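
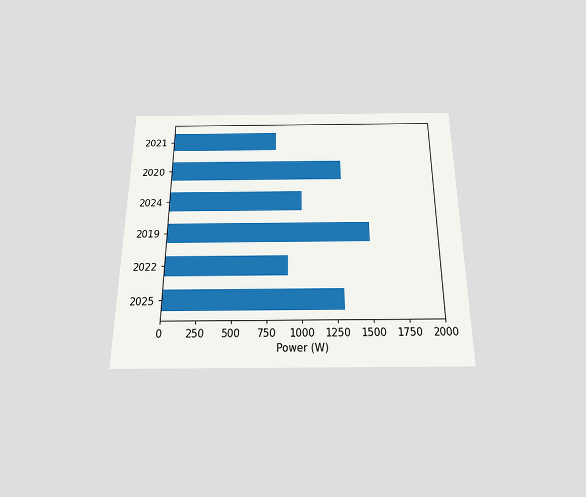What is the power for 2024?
1000W

The chart is viewed slightly from below. Reading along the chart's x-axis, the 2024 bar reaches 1000W.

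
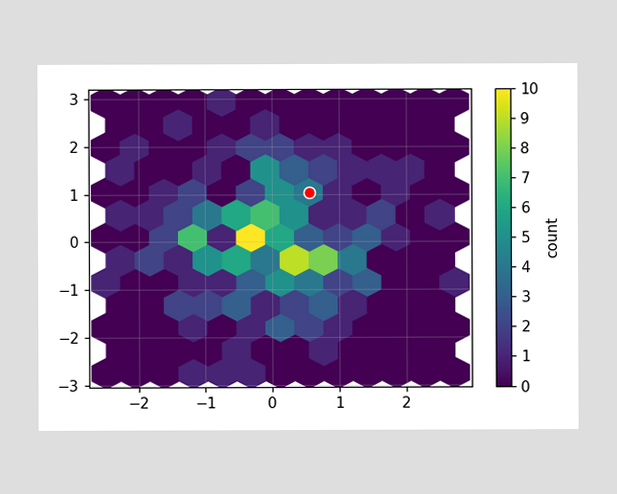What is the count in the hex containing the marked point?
4

The marked hex reads 4 on the colorbar.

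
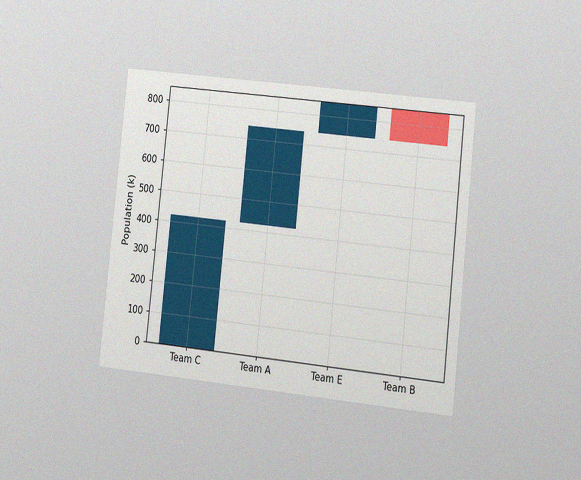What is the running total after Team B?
742k

The chart is tilted about 6° clockwise and viewed slightly from the right, with some photo noise. After Team B the running total reaches 742k.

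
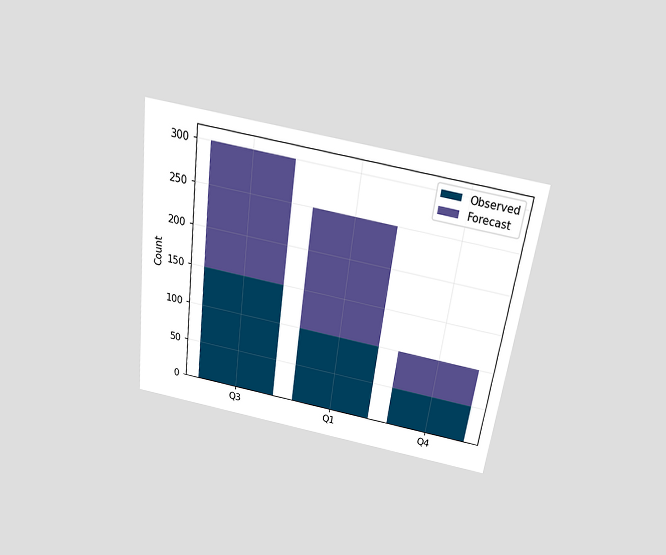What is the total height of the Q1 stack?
250

The chart is tilted about 7° clockwise and viewed slightly from above. The Q1 stack's top reaches 250 on the y-axis.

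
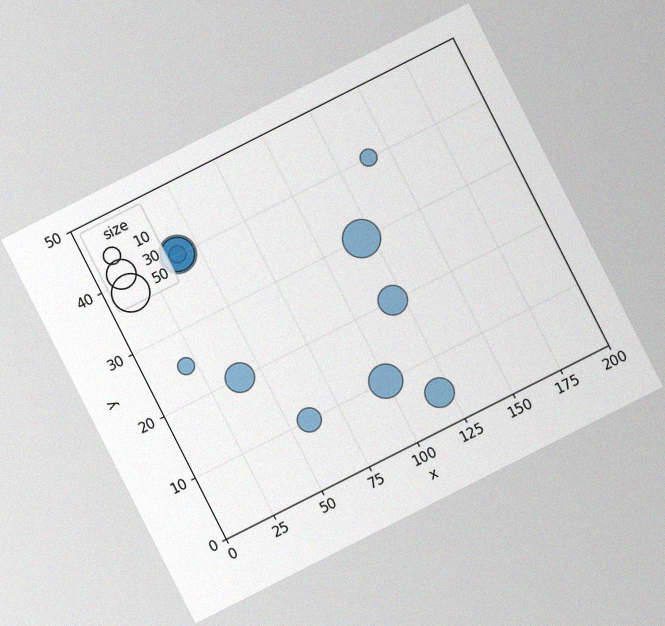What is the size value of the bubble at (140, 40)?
10

The chart is tilted about 27° counter-clockwise, with some photo noise. Matching the bubble at (140, 40) against the size legend gives 10.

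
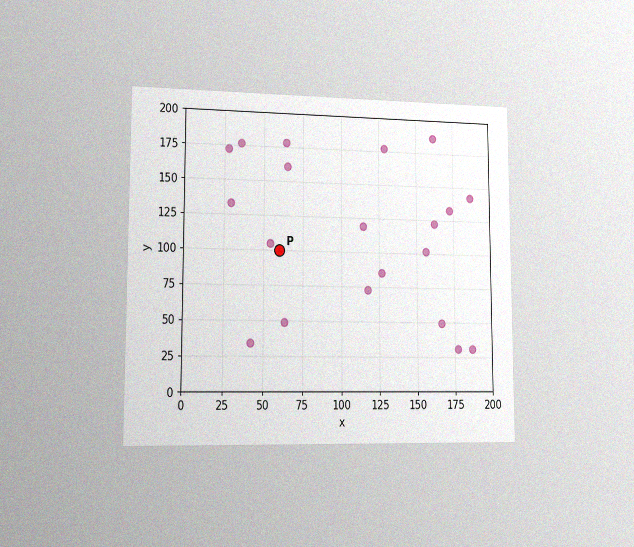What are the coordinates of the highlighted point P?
The chart is viewed slightly from the left, with some photo noise. Following the gridlines from P to each axis, P sits at (60, 100).

(60, 100)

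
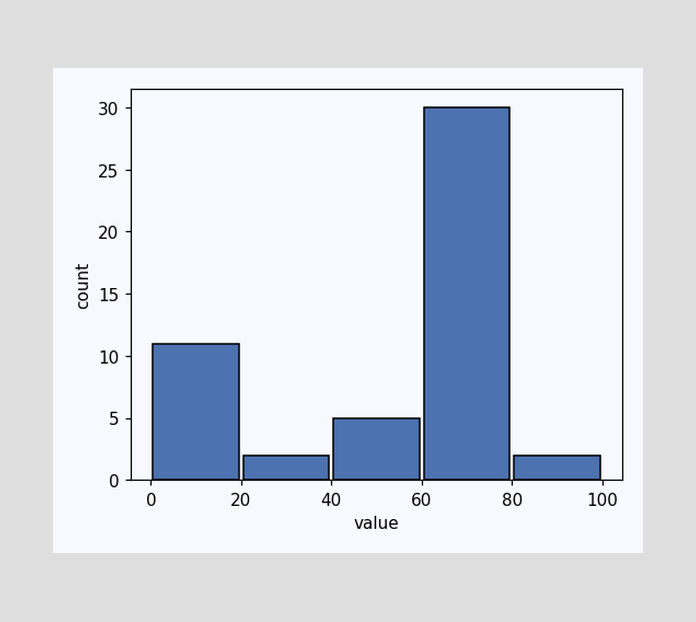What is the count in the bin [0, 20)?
11

The [0, 20) bin has height 11.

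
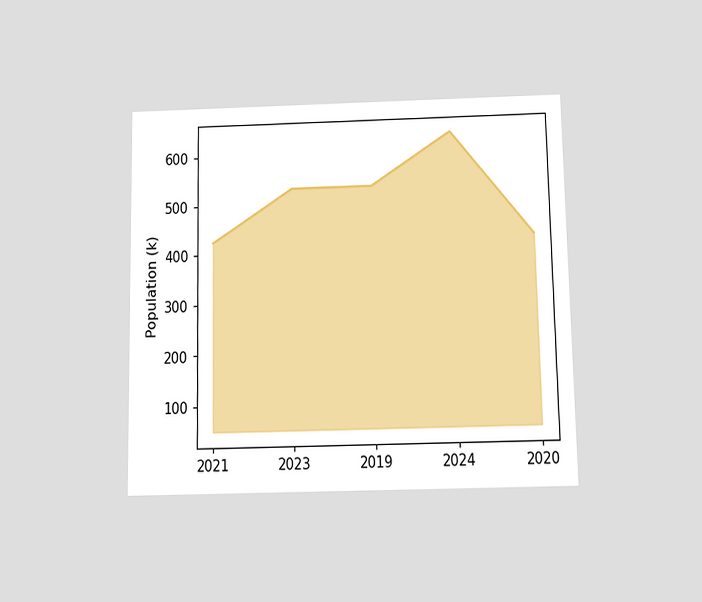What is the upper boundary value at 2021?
The chart is viewed slightly from below. At 2021 the upper boundary is at 424k.

424k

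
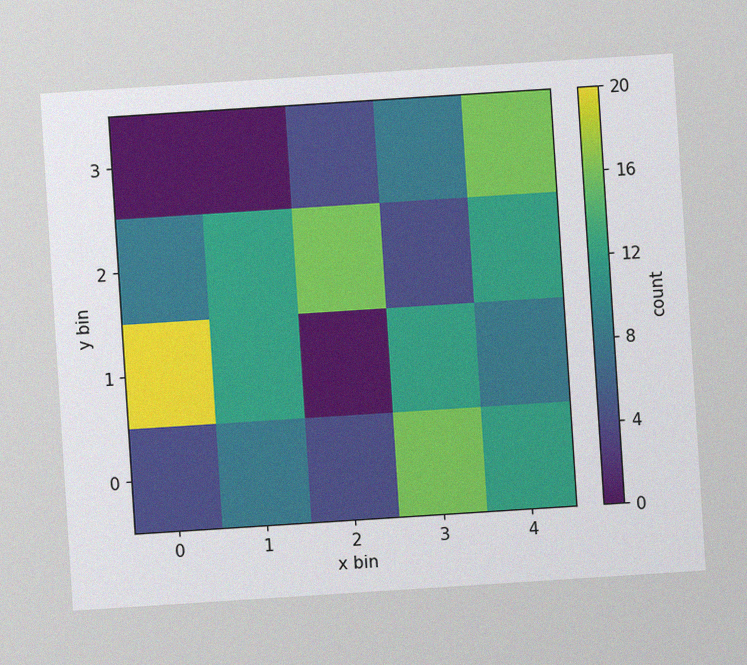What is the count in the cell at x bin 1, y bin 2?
12

The chart is tilted about 4° counter-clockwise, with some photo noise. Matching the cell (1, 2) against the colorbar gives 12.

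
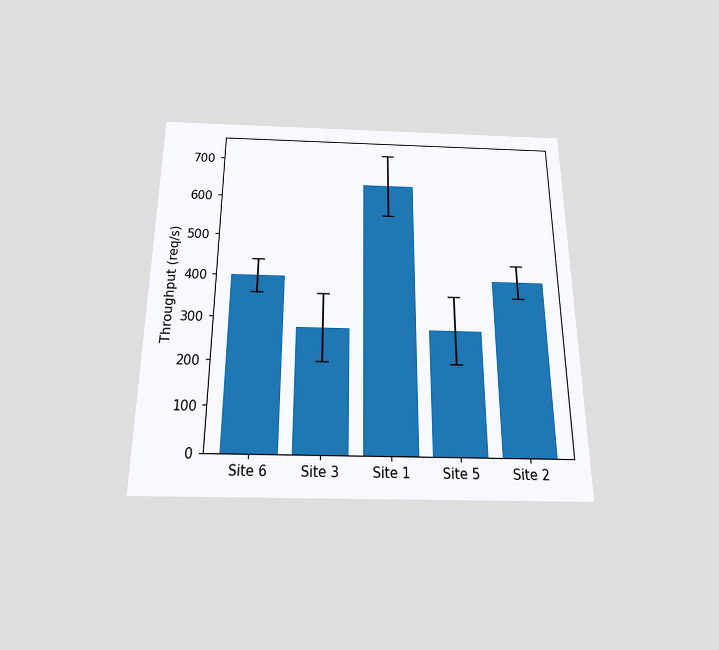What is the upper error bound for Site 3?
The chart is viewed slightly from below. The Site 3 bar's upper whisker reaches 360req/s.

360req/s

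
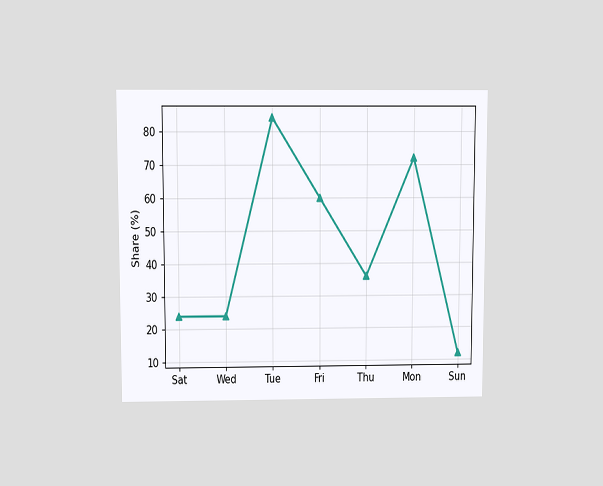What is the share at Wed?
24%

The chart is viewed slightly from above. At Wed, the line is at 24%.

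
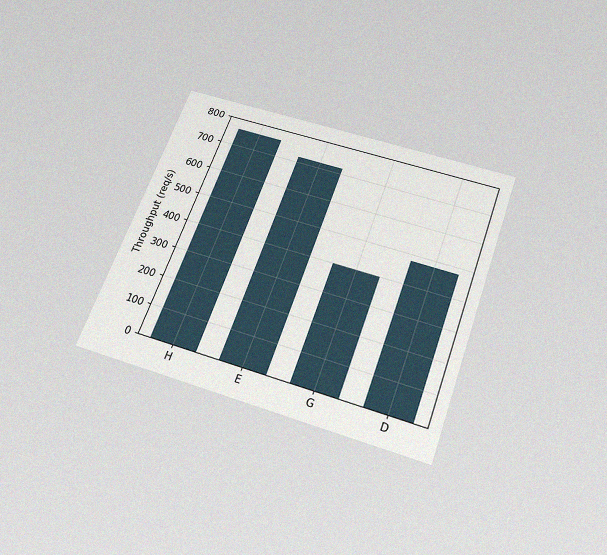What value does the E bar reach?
720req/s

The chart is tilted about 20° clockwise and viewed slightly from below, with some photo noise. Reading along the chart's y-axis, the E bar reaches 720req/s.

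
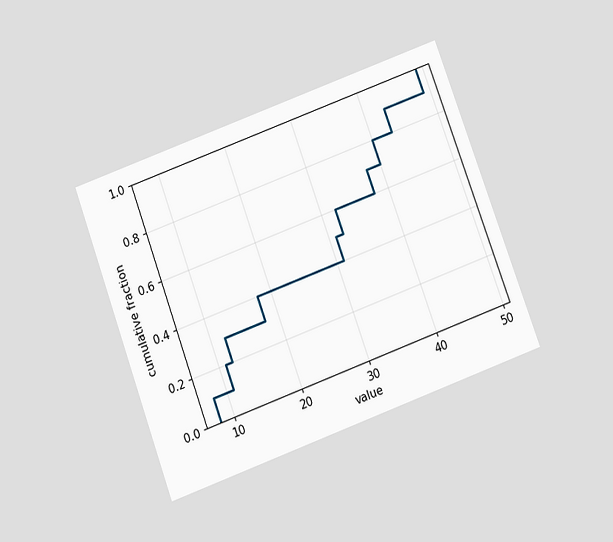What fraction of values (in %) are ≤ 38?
70%

The chart is tilted about 20° counter-clockwise and viewed slightly from below. At x=38 the ECDF step is at 70%.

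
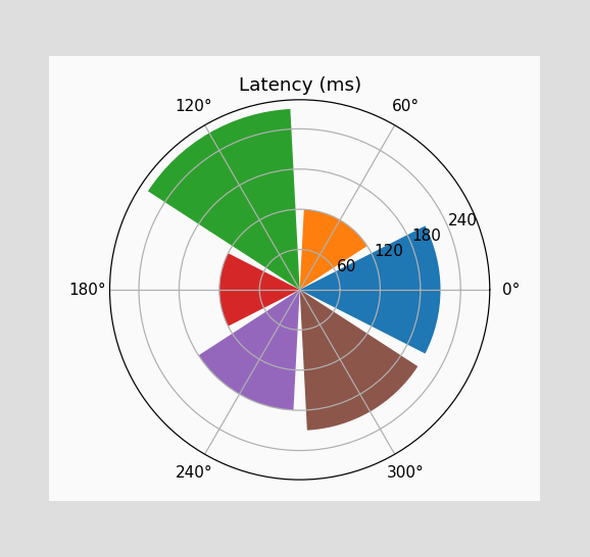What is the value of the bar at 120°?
The bar at 120° reaches 270ms on the radial axis.

270ms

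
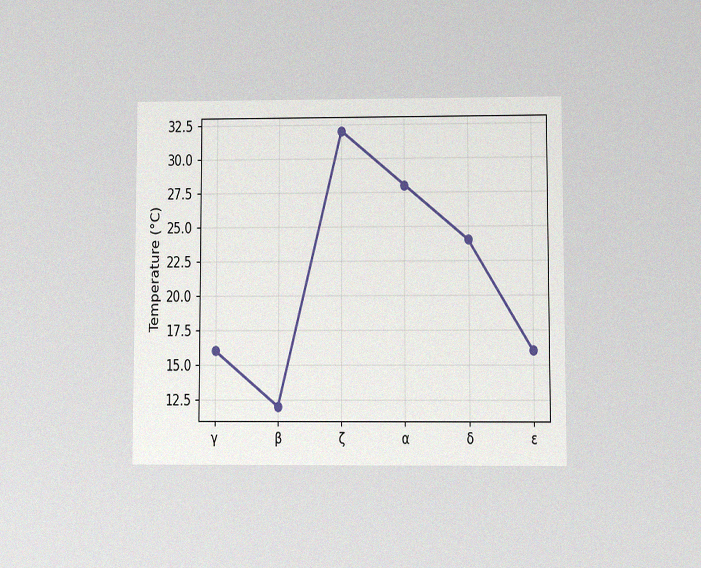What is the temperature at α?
The chart is viewed at a slight angle, with some photo noise. At α, the line is at 28°C.

28°C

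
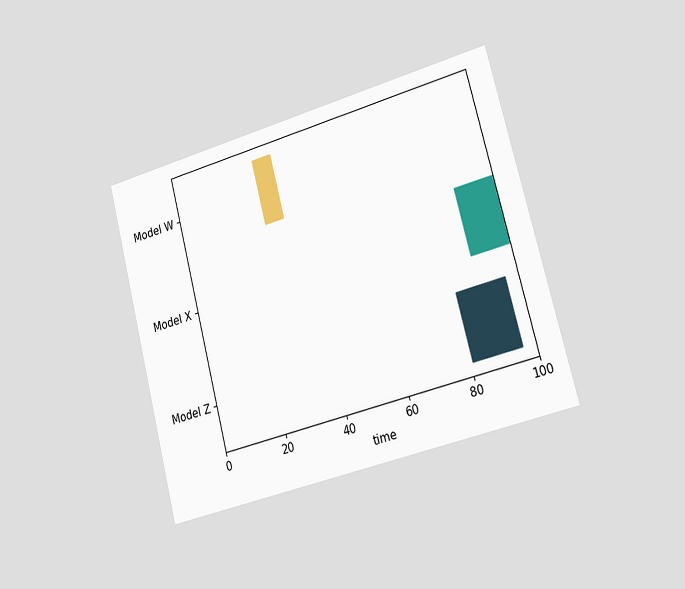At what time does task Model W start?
The chart is tilted about 15° counter-clockwise and viewed slightly from the right. The Model W bar begins at t=28.

28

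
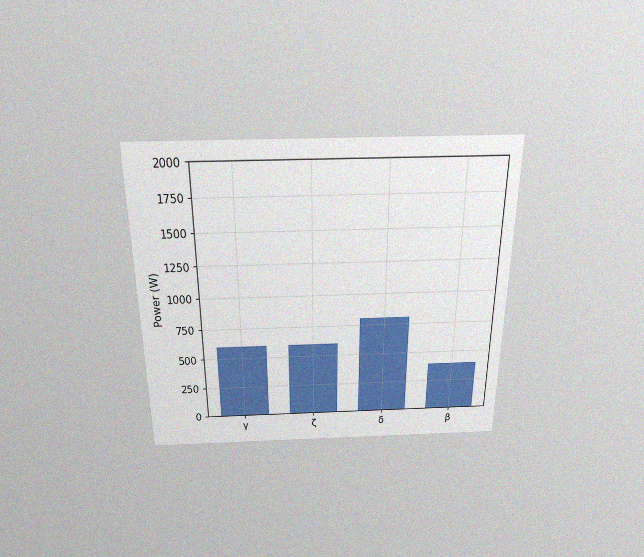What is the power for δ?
800W

The chart is viewed slightly from above, with some photo noise. Reading along the chart's y-axis, the δ bar reaches 800W.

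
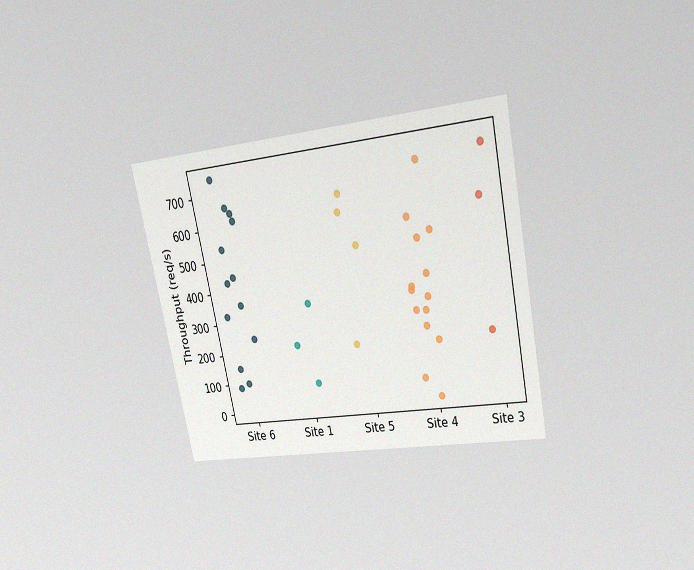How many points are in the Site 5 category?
The chart is tilted about 12° counter-clockwise and viewed at a slight angle, with some photo noise. Counting the markers in the Site 5 column gives 4.

4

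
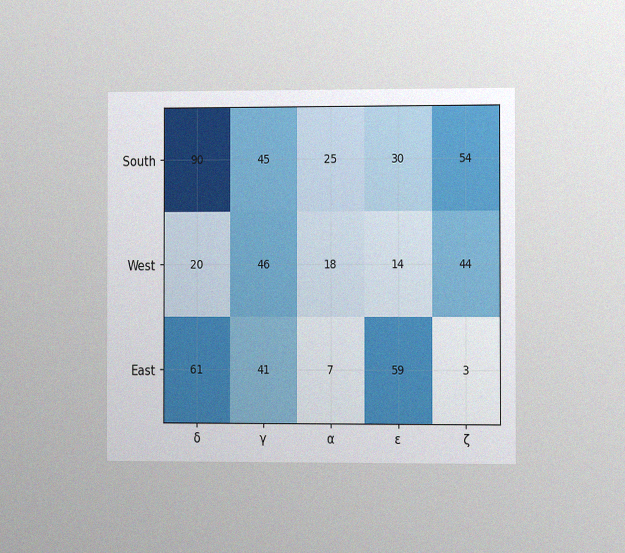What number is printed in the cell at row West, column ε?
14

The chart is viewed slightly from the right, with some photo noise. The (West, ε) cell reads 14.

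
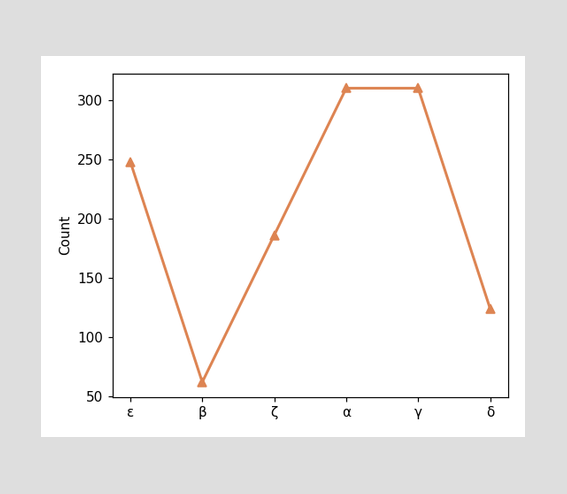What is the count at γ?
310

At γ, the line is at 310.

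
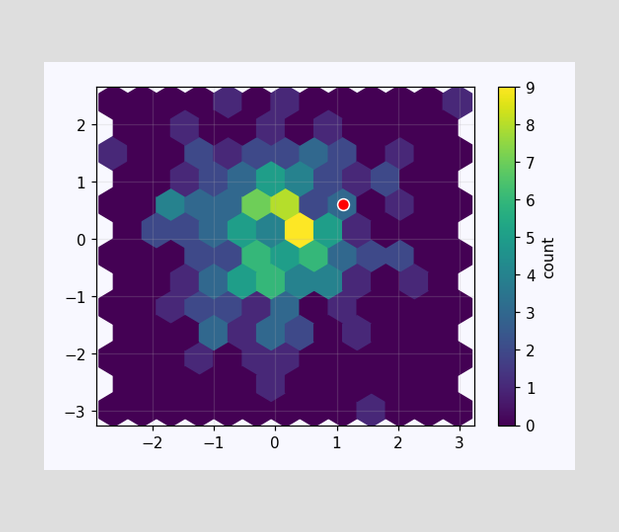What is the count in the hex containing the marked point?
3

The marked hex reads 3 on the colorbar.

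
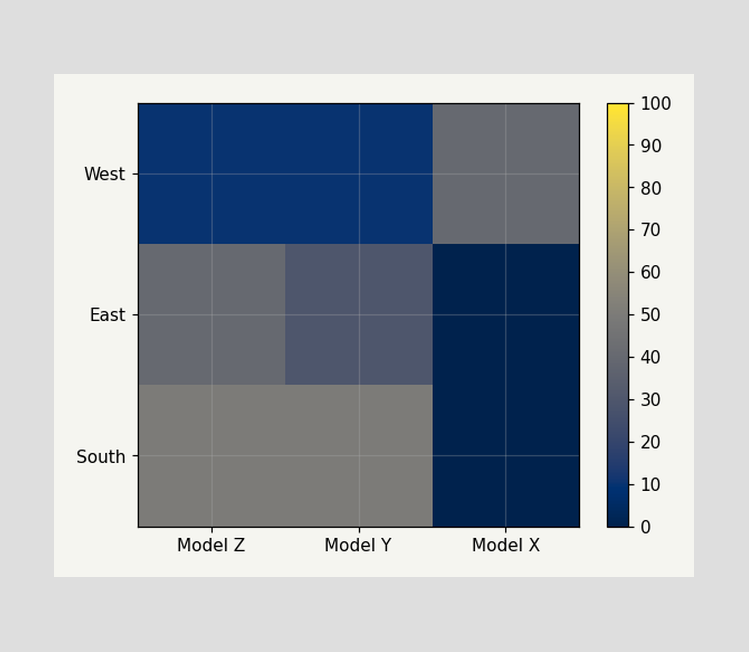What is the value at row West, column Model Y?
10

Matching cell (West, Model Y) against the colorbar gives 10.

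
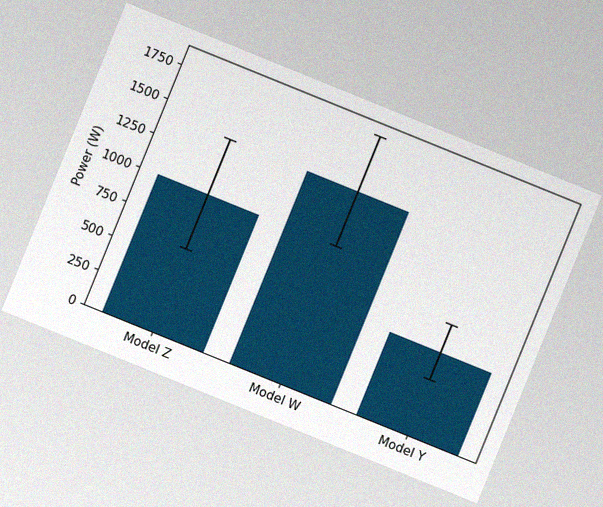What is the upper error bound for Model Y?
800W

The chart is tilted about 22° clockwise, with some photo noise. The Model Y bar's upper whisker reaches 800W.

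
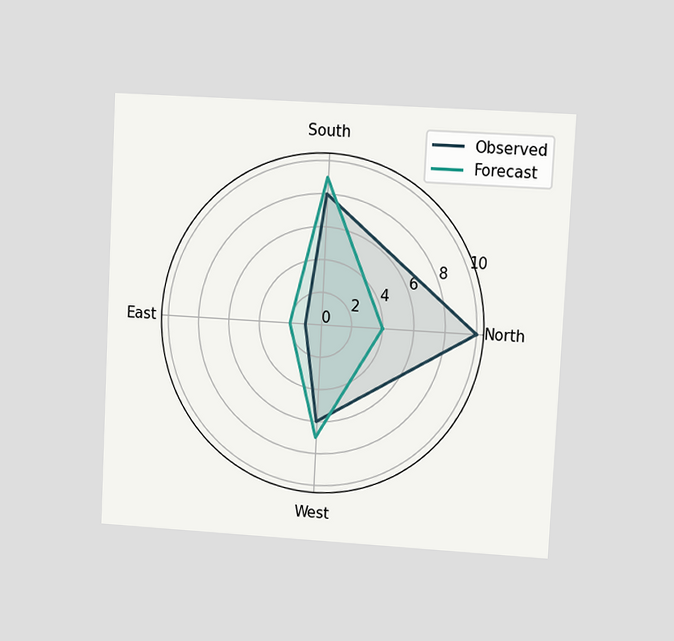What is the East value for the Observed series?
The chart is tilted about 3° clockwise and viewed at a slight angle. On the East axis, Observed reaches 1.

1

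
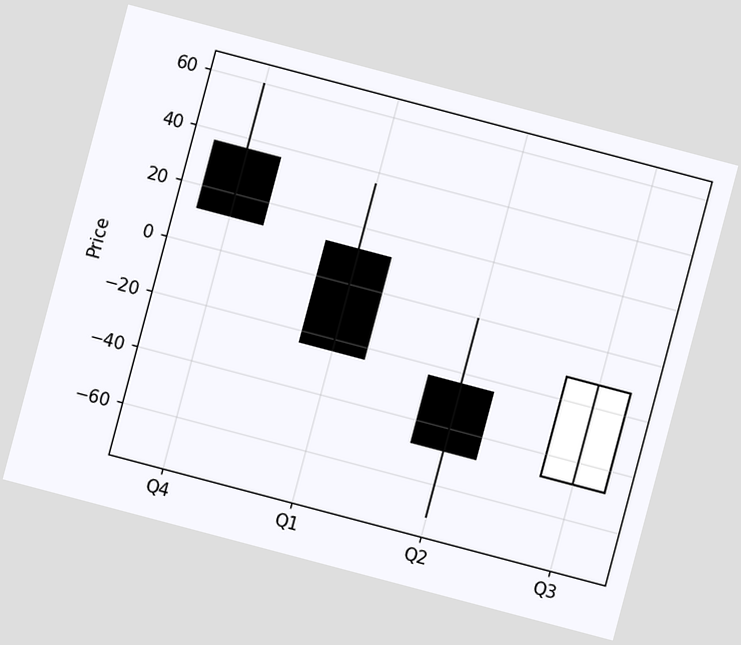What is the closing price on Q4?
The chart is tilted about 15° clockwise. The Q4 candle closes at 12.

12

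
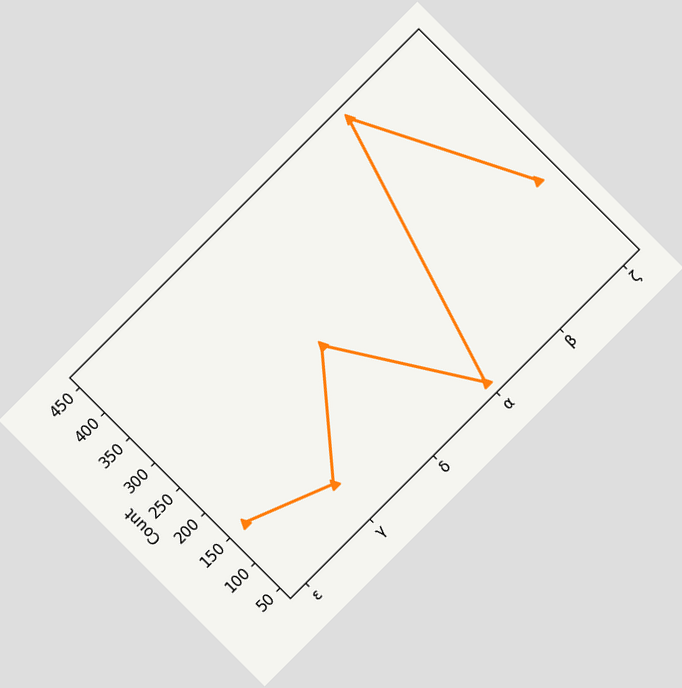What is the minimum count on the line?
The chart is tilted about 45° counter-clockwise. The lowest point is at α, and reading across to the y-axis gives 50.

50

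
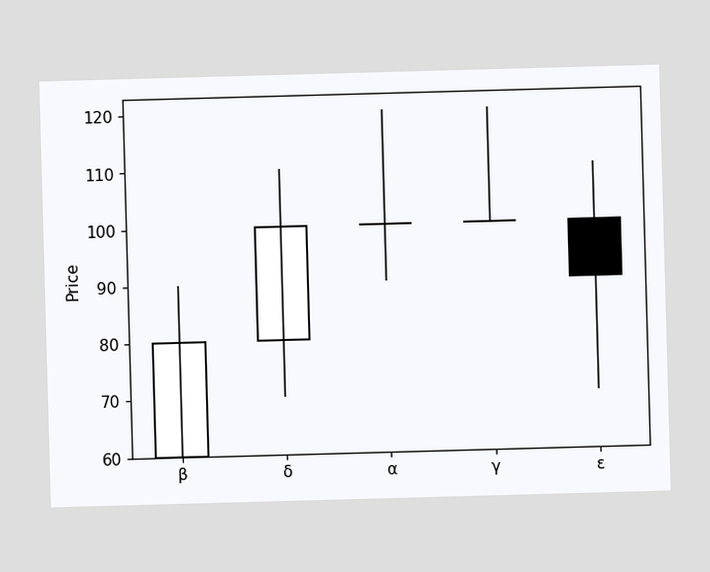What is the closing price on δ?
100

The δ candle closes at 100.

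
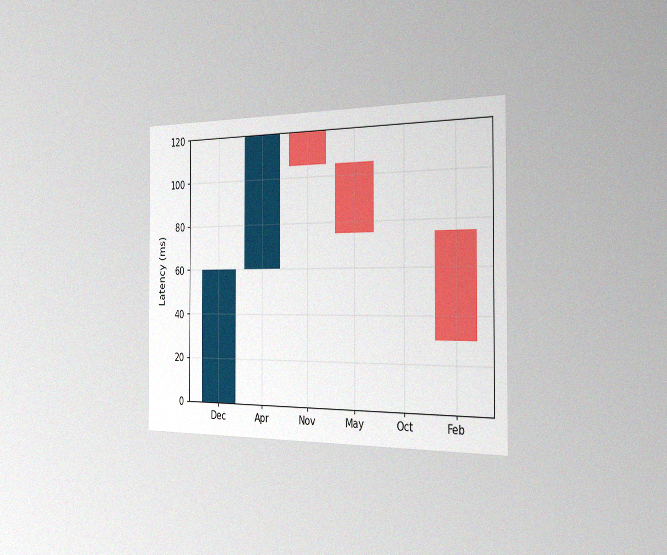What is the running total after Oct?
75ms

The chart is viewed slightly from the right, with some photo noise. After Oct the running total reaches 75ms.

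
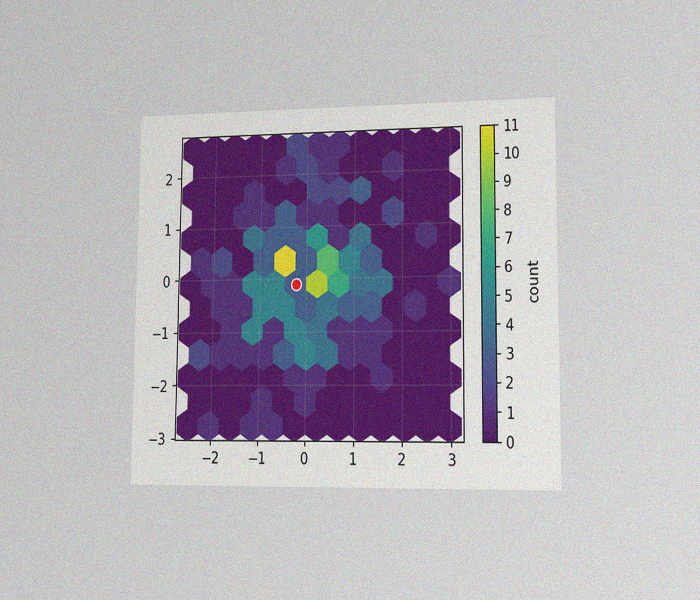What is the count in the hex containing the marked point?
The chart is viewed slightly from the right, with some photo noise. The marked hex reads 3 on the colorbar.

3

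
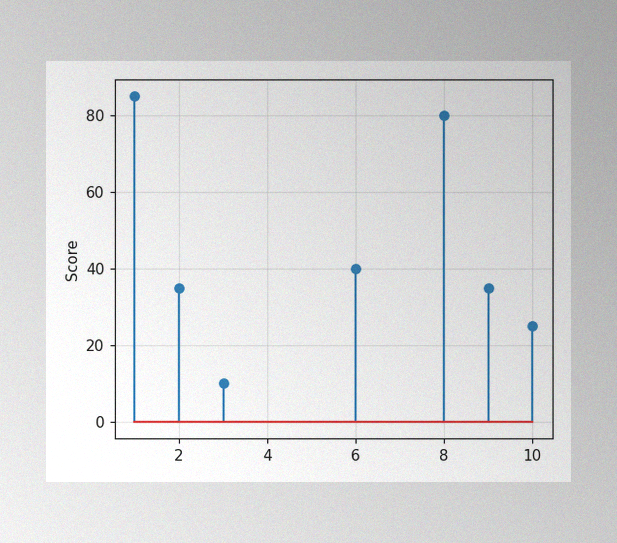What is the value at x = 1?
85

The image has some photo noise and uneven lighting. The stem at x=1 reaches 85.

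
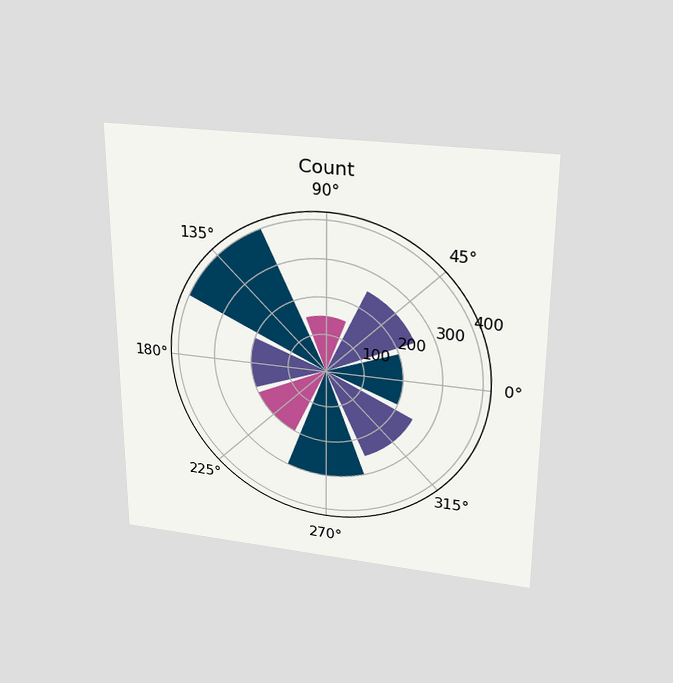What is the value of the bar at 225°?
200

The chart is viewed slightly from above. The bar at 225° reaches 200 on the radial axis.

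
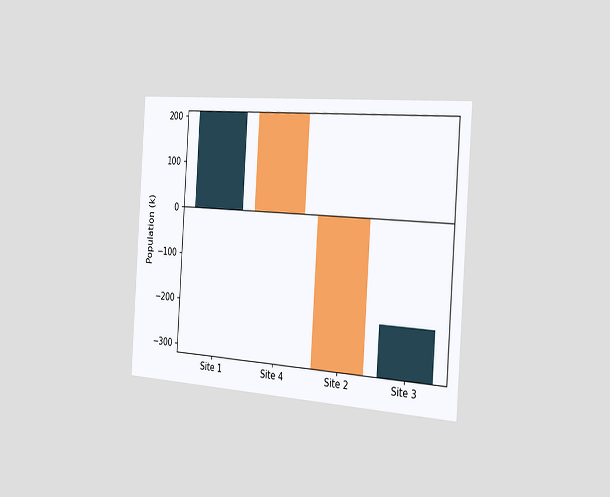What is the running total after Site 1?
212k

The chart is tilted about 4° clockwise and viewed slightly from the right. After Site 1 the running total reaches 212k.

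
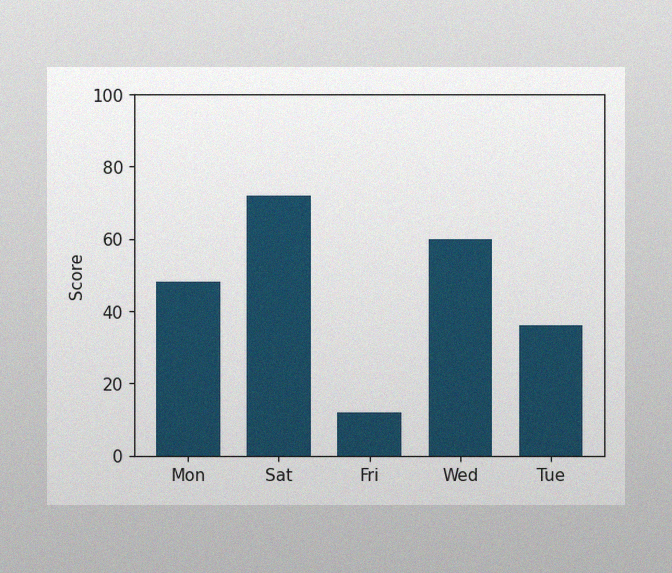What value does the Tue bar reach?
The image has some photo noise and uneven lighting. Reading along the chart's y-axis, the Tue bar reaches 36.

36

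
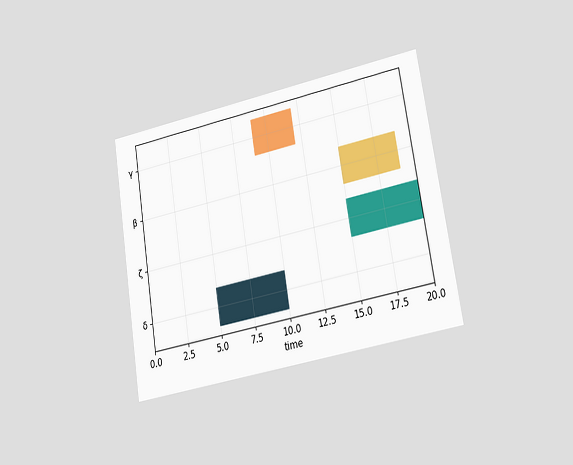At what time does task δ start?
5

The chart is tilted about 9° counter-clockwise and viewed slightly from the right. The δ bar begins at t=5.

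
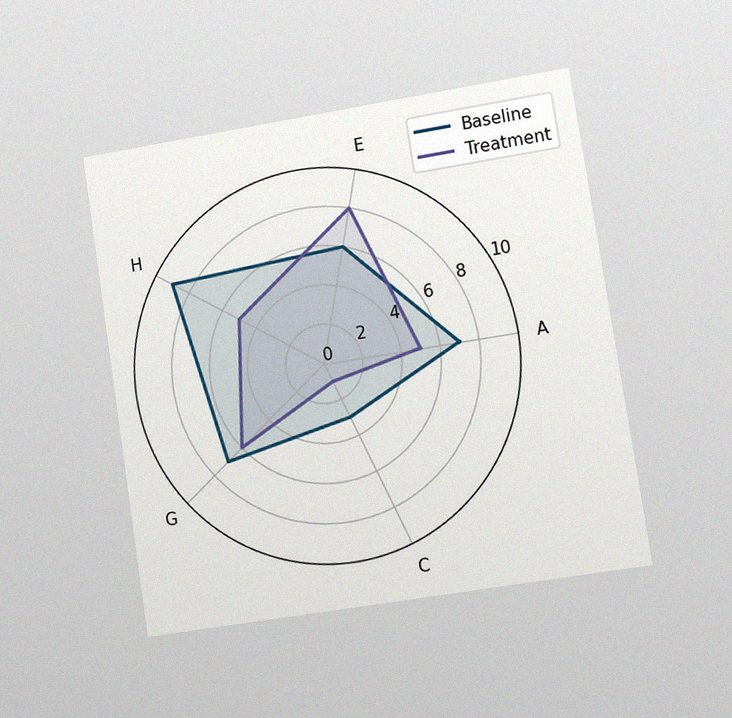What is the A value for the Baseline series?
7

The chart is tilted about 9° counter-clockwise and viewed at a slight angle, with some photo noise. On the A axis, Baseline reaches 7.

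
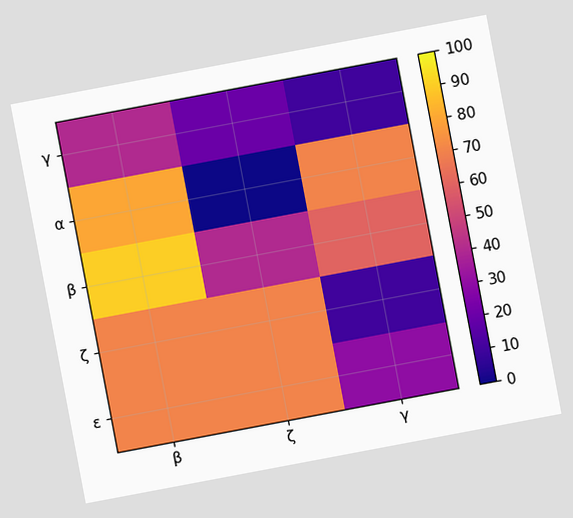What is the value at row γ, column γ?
The chart is tilted about 11° counter-clockwise. Matching cell (γ, γ) against the colorbar gives 10.

10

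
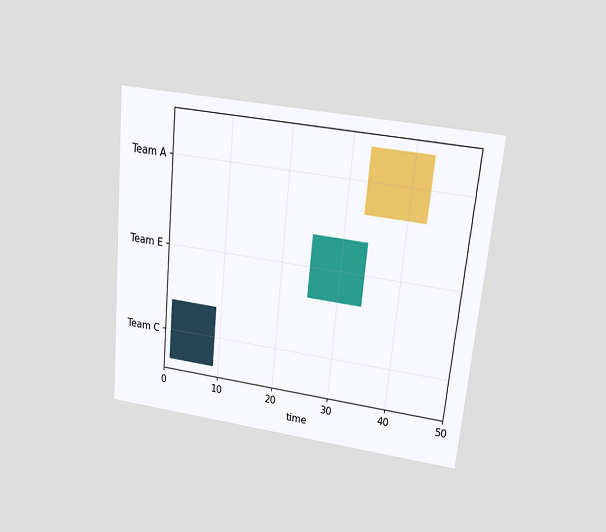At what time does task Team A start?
The chart is tilted about 5° clockwise and viewed slightly from above. The Team A bar begins at t=33.

33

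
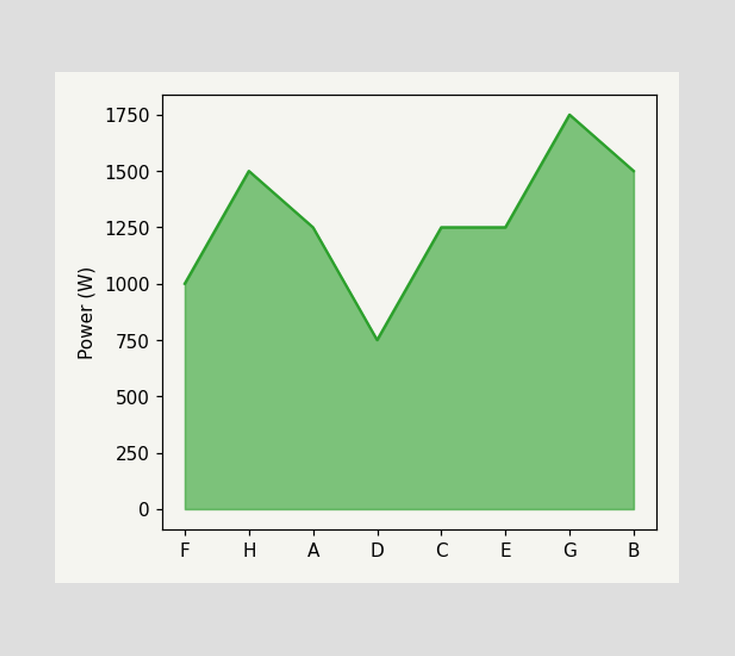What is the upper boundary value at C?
At C the upper boundary is at 1250W.

1250W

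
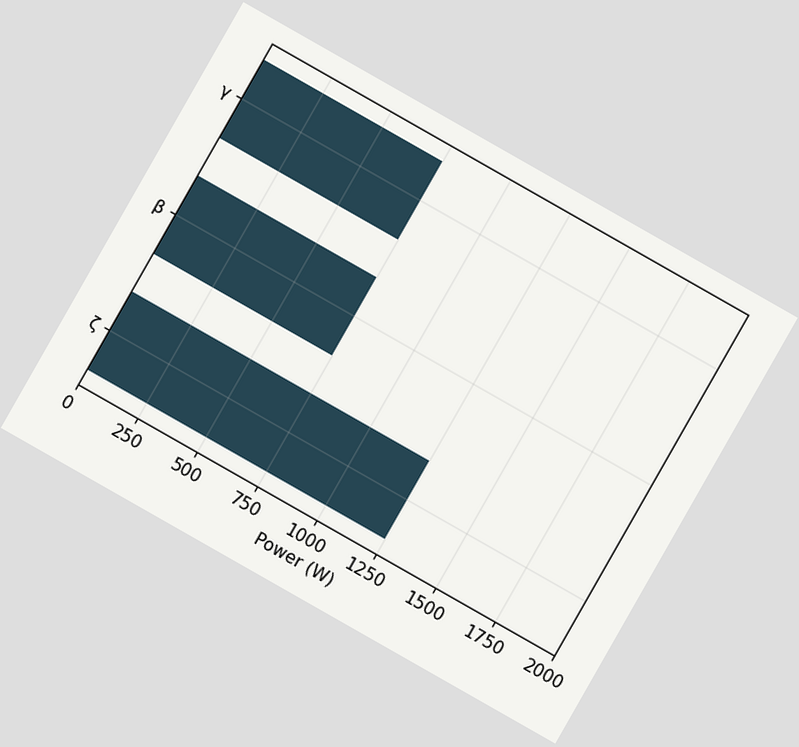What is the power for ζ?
1250W

The chart is tilted about 30° clockwise. Reading along the chart's x-axis, the ζ bar reaches 1250W.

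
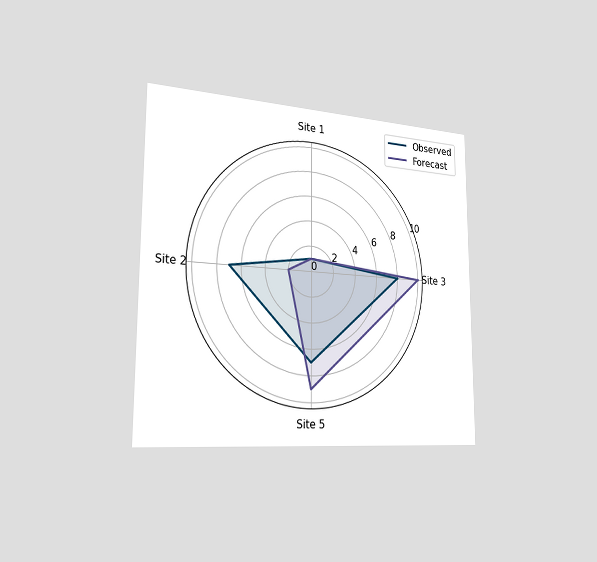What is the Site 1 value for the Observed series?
The chart is viewed slightly from the left. On the Site 1 axis, Observed reaches 1.

1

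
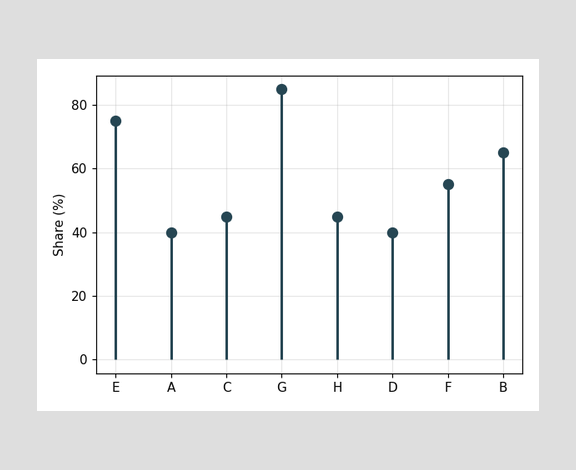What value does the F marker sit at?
The F marker sits at 55%.

55%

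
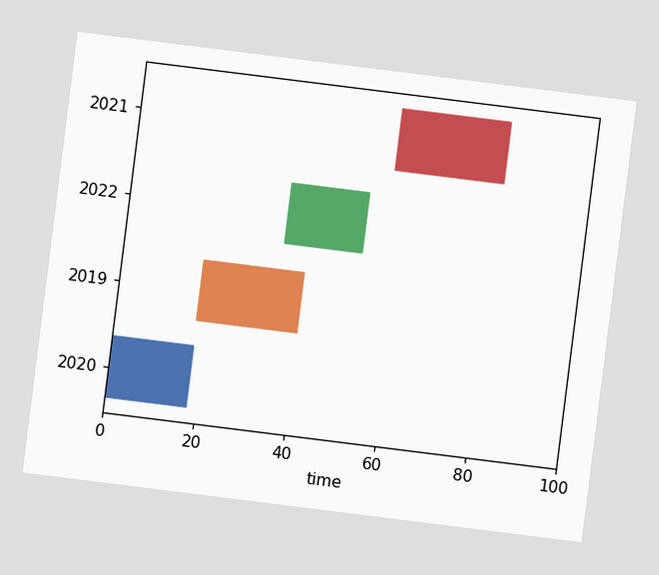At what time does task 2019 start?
18

The chart is tilted about 7° clockwise. The 2019 bar begins at t=18.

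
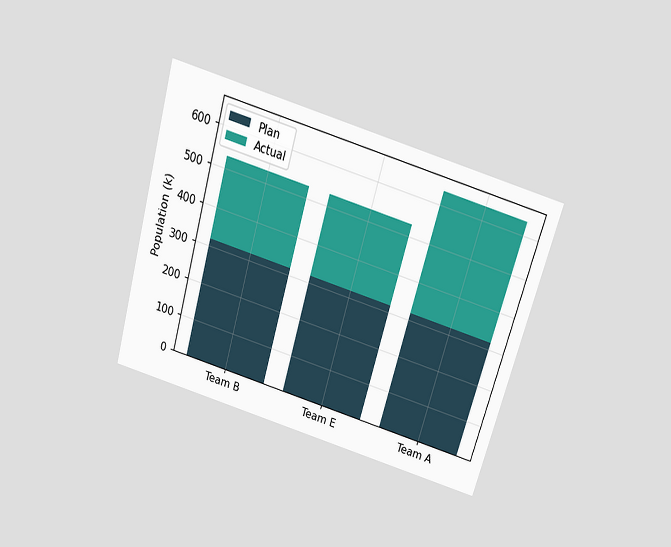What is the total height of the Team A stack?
636k

The chart is tilted about 16° clockwise and viewed slightly from above. The Team A stack's top reaches 636k on the y-axis.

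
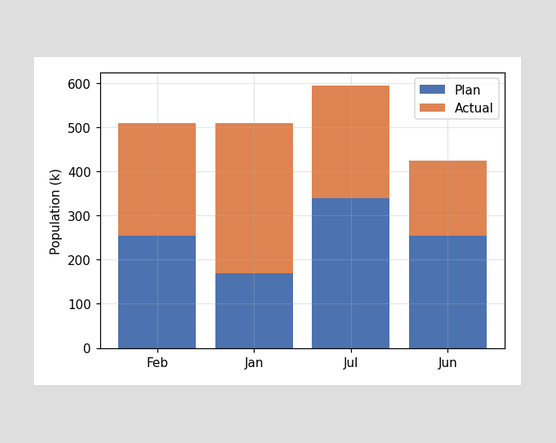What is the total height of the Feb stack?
The Feb stack's top reaches 510k on the y-axis.

510k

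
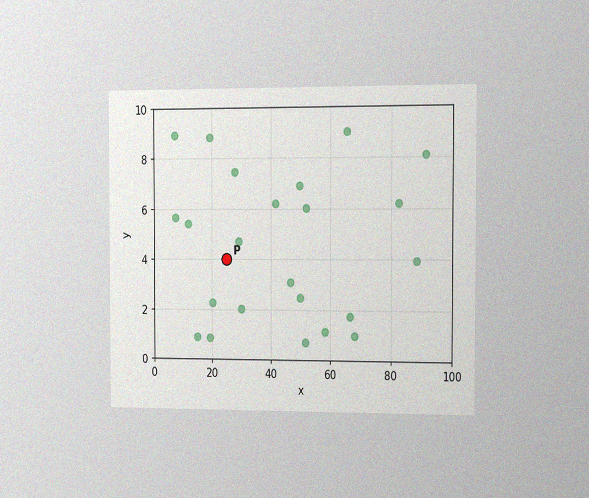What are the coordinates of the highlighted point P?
(25, 4)

The chart is viewed slightly from the right, with some photo noise. Following the gridlines from P to each axis, P sits at (25, 4).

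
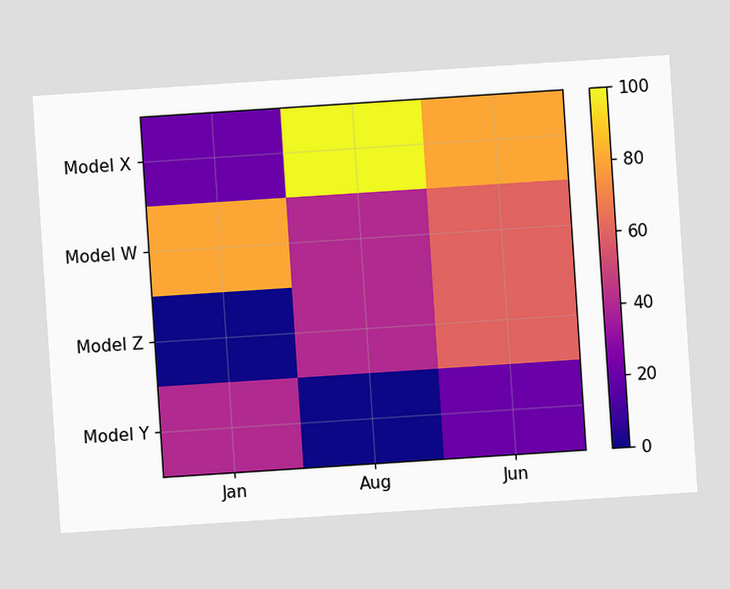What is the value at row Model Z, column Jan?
0

The chart is tilted about 4° counter-clockwise. Matching cell (Model Z, Jan) against the colorbar gives 0.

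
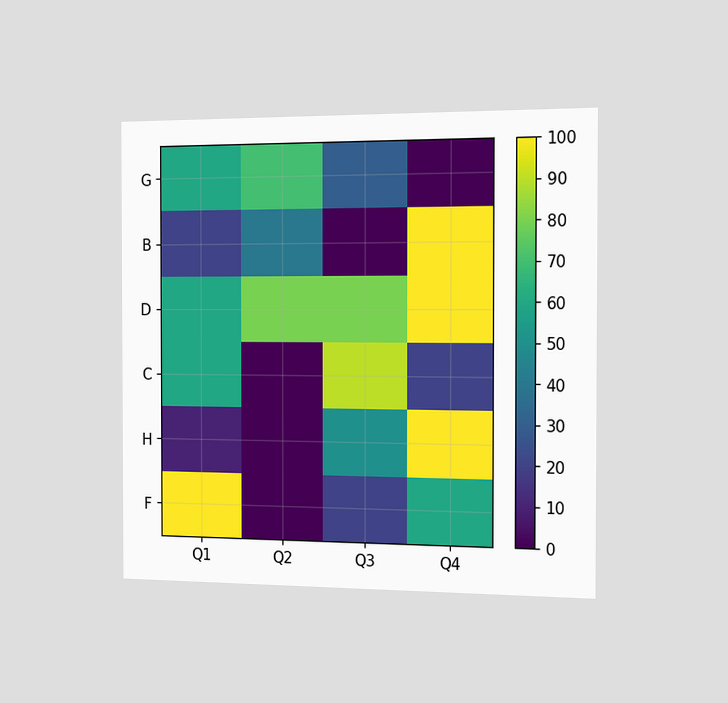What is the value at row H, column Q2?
0

The chart is viewed slightly from the right. Matching cell (H, Q2) against the colorbar gives 0.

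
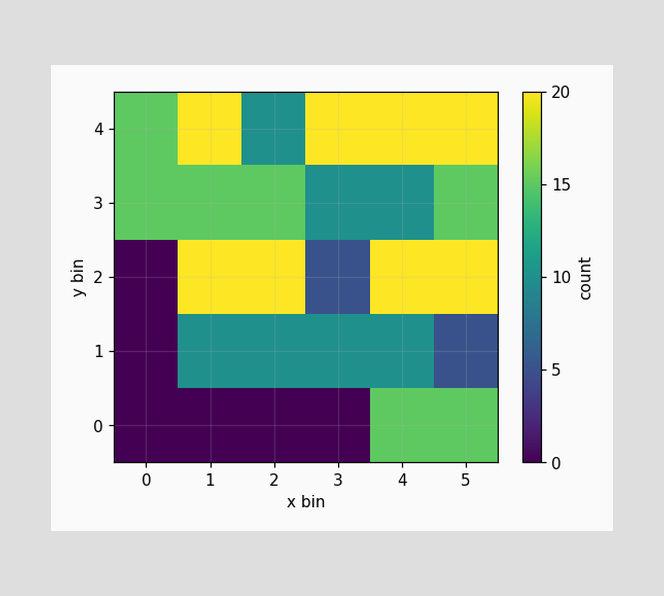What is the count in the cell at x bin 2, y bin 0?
Matching the cell (2, 0) against the colorbar gives 0.

0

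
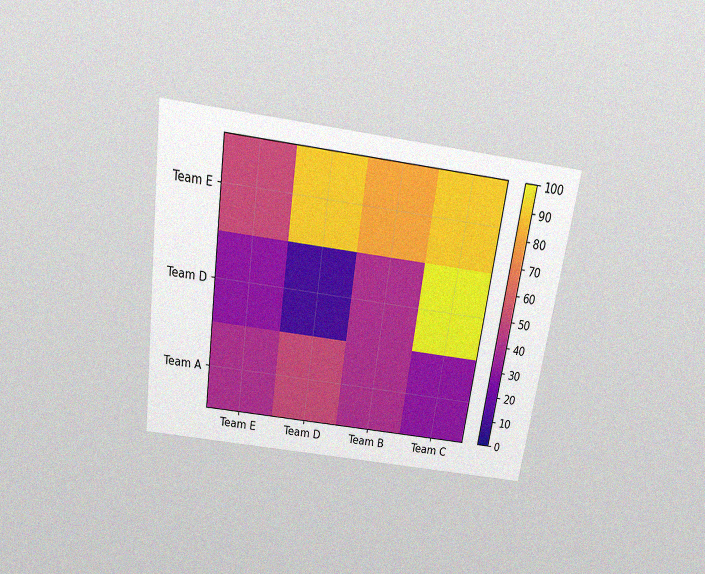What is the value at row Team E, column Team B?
The chart is tilted about 8° clockwise and viewed slightly from above, with some photo noise. Matching cell (Team E, Team B) against the colorbar gives 80.

80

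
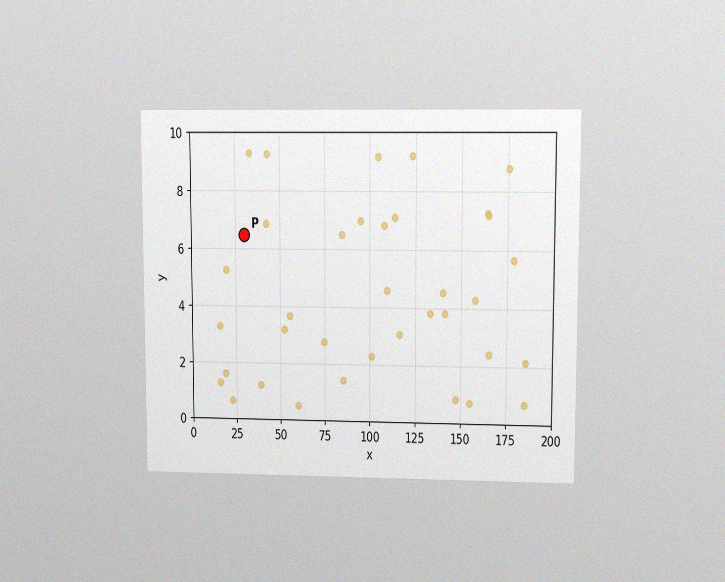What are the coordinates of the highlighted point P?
The chart is viewed at a slight angle, with some photo noise. Following the gridlines from P to each axis, P sits at (30, 6.5).

(30, 6.5)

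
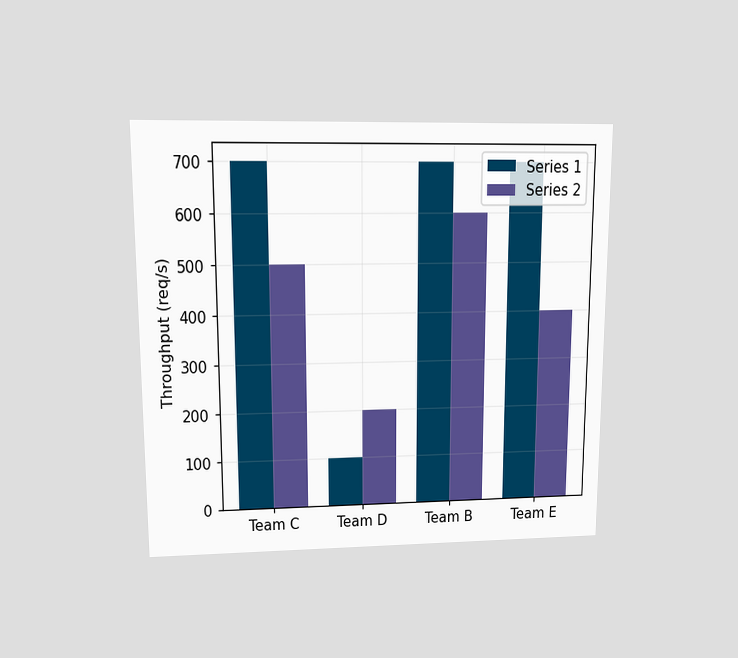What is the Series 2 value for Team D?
The chart is viewed at a slight angle. The Series 2 bar at Team D reaches 200req/s on the y-axis.

200req/s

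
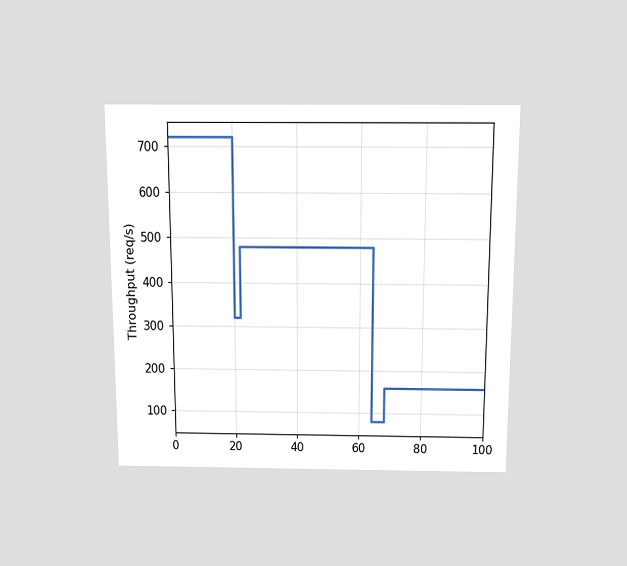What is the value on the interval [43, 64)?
480req/s

The chart is viewed slightly from above. On [43, 64) the step sits at 480req/s.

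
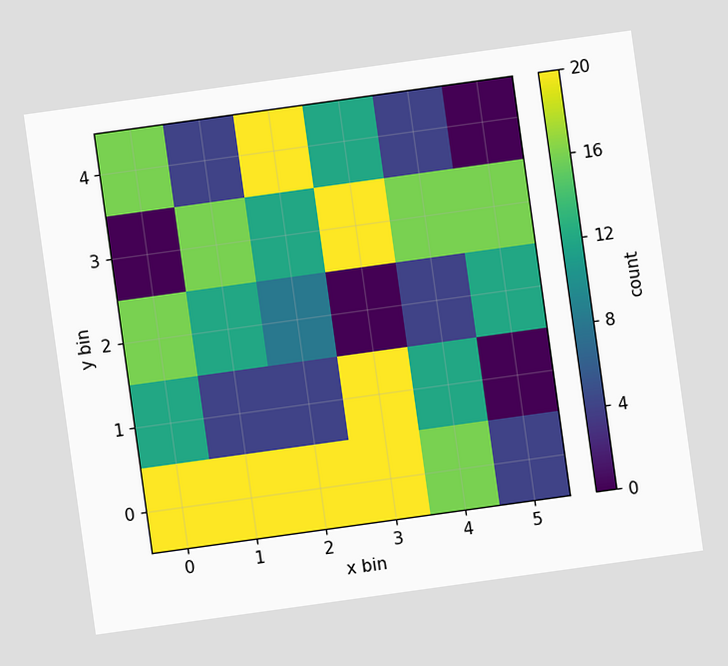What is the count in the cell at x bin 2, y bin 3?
12

The chart is tilted about 8° counter-clockwise. Matching the cell (2, 3) against the colorbar gives 12.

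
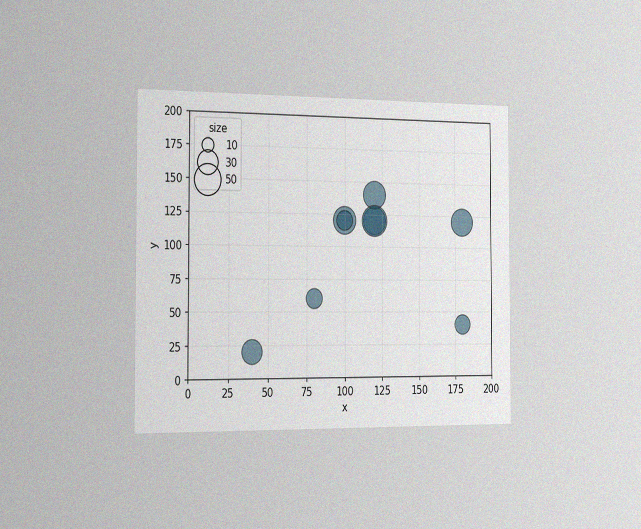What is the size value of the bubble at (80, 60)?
The chart is viewed slightly from the left, with some photo noise. Matching the bubble at (80, 60) against the size legend gives 20.

20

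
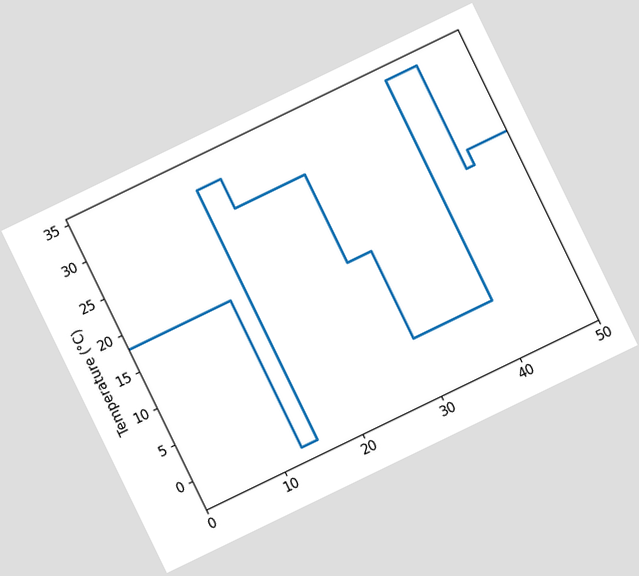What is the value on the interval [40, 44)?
34°C

The chart is tilted about 26° counter-clockwise. On [40, 44) the step sits at 34°C.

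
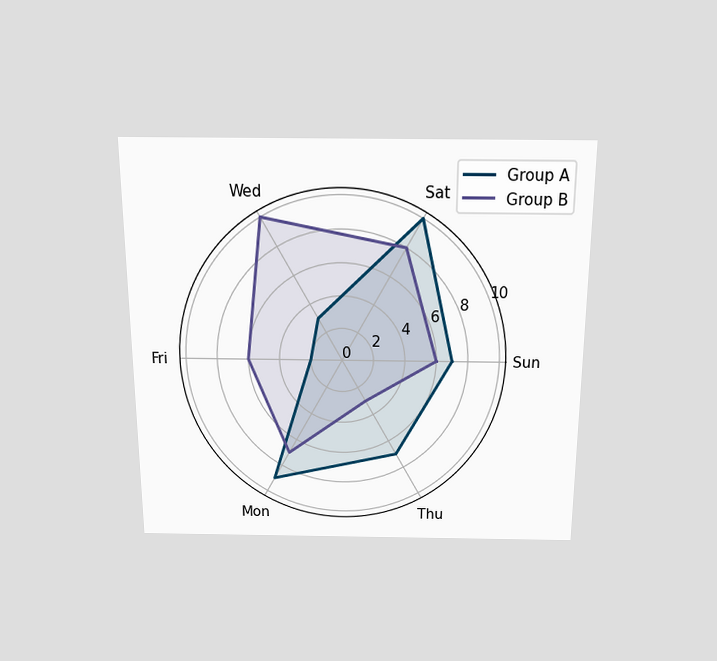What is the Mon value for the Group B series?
The chart is viewed slightly from above. On the Mon axis, Group B reaches 7.

7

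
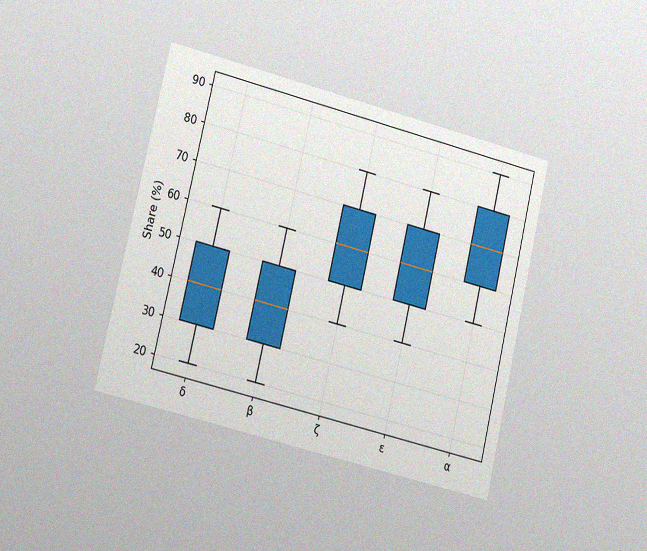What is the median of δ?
40%

The chart is tilted about 13° clockwise and viewed slightly from the left, with some photo noise. The median line in the δ box sits at 40%.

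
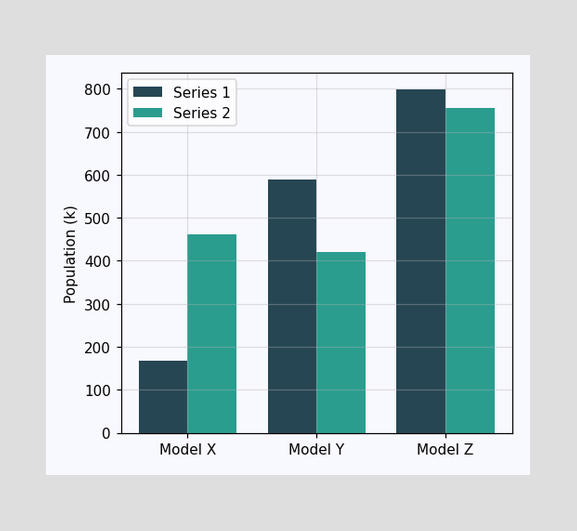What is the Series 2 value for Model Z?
The Series 2 bar at Model Z reaches 756k on the y-axis.

756k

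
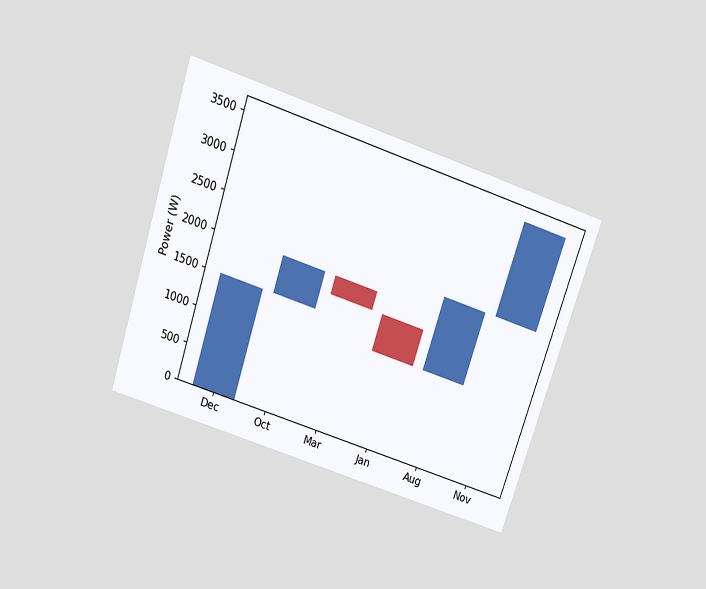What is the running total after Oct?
2000W

The chart is tilted about 18° clockwise and viewed slightly from above. After Oct the running total reaches 2000W.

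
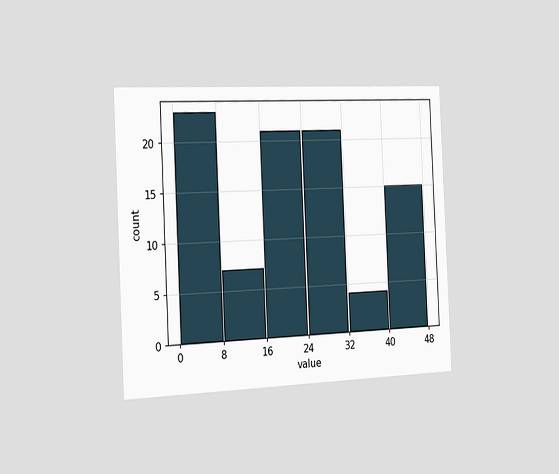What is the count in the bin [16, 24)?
The chart is tilted about 3° counter-clockwise and viewed slightly from the left. The [16, 24) bin has height 21.

21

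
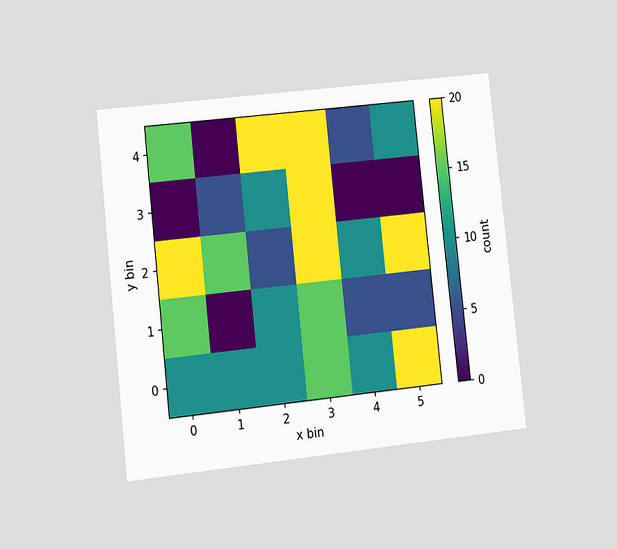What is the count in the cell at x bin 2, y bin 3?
The chart is tilted about 6° counter-clockwise and viewed at a slight angle. Matching the cell (2, 3) against the colorbar gives 10.

10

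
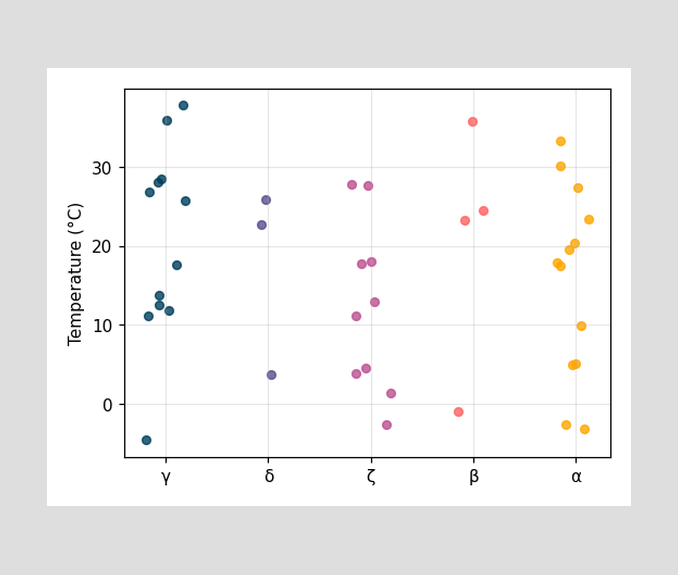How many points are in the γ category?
Counting the markers in the γ column gives 12.

12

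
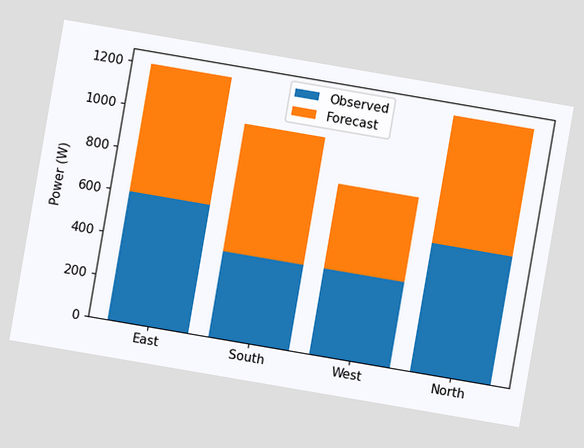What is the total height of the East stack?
1200W

The chart is tilted about 10° clockwise. The East stack's top reaches 1200W on the y-axis.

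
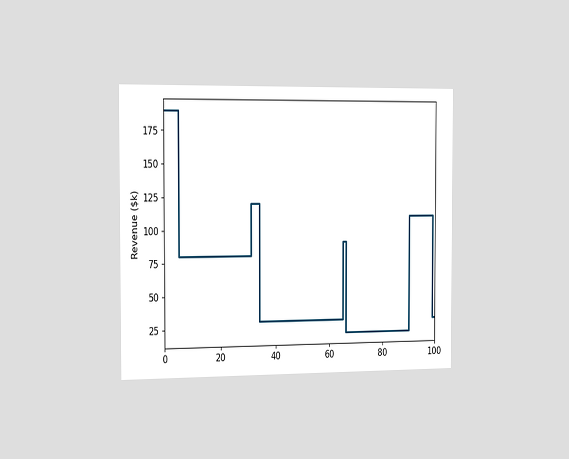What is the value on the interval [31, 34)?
$120k

The chart is viewed slightly from the left. On [31, 34) the step sits at $120k.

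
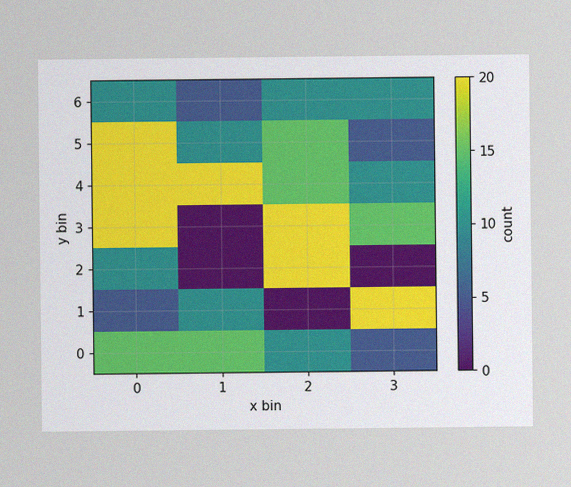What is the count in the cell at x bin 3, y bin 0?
The image has some photo noise and uneven lighting. Matching the cell (3, 0) against the colorbar gives 5.

5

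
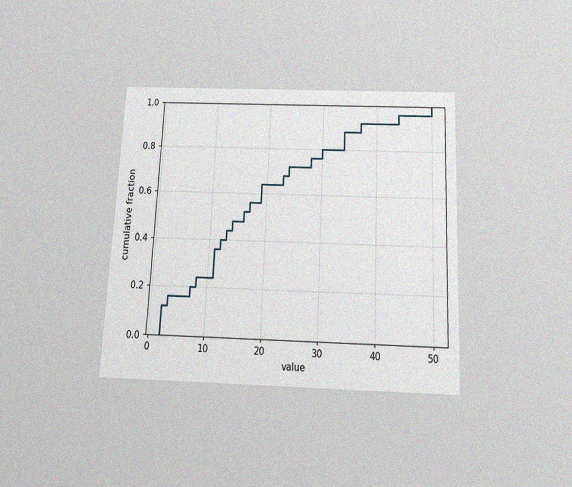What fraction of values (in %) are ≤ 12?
40%

The chart is tilted about 3° clockwise and viewed slightly from below, with some photo noise. At x=12 the ECDF step is at 40%.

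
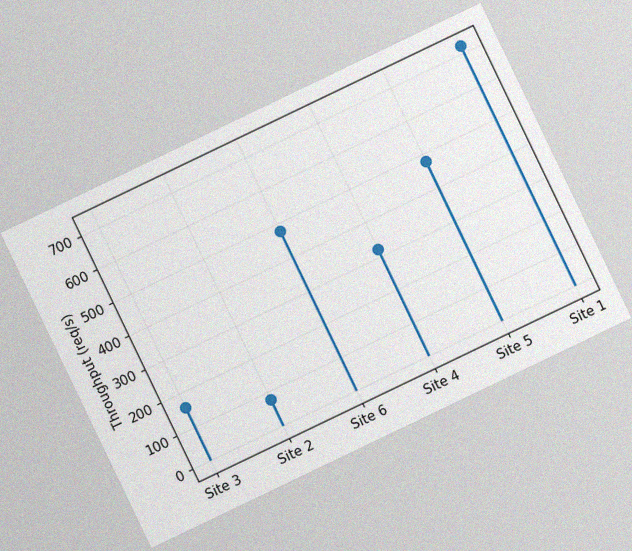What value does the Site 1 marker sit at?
720req/s

The chart is tilted about 26° counter-clockwise, with some photo noise. The Site 1 marker sits at 720req/s.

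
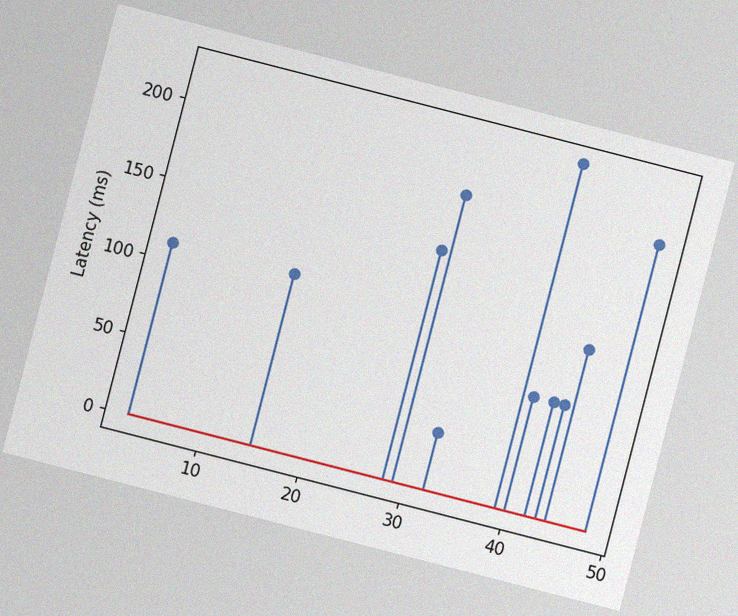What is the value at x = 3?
The chart is tilted about 14° clockwise, with some photo noise. The stem at x=3 reaches 111ms.

111ms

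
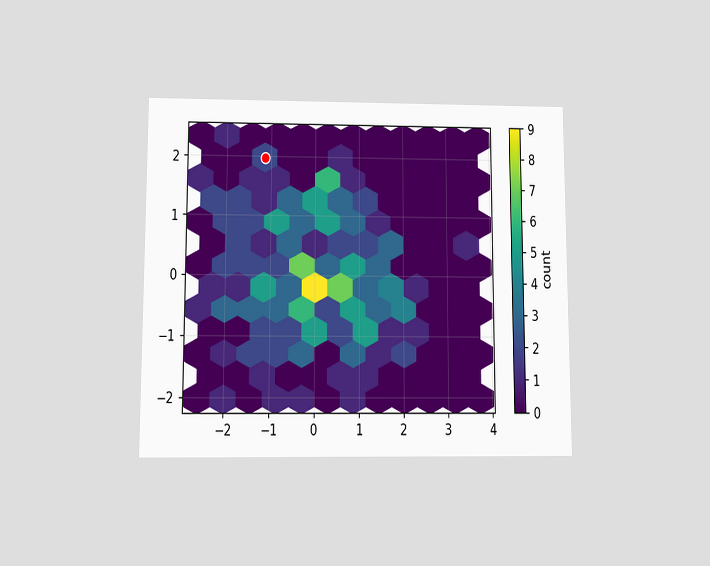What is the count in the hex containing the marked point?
2

The chart is viewed slightly from below. The marked hex reads 2 on the colorbar.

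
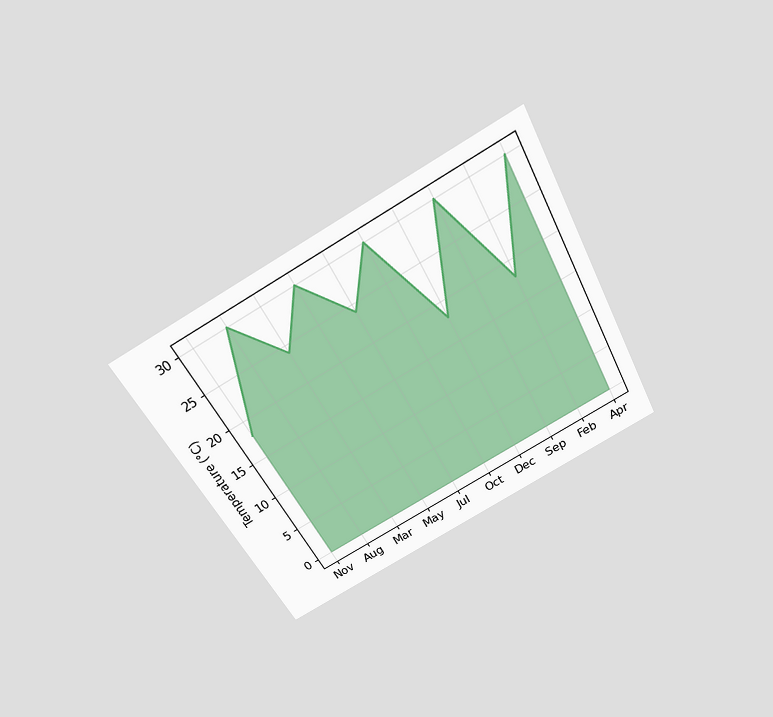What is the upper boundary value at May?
30°C

The chart is tilted about 29° counter-clockwise and viewed slightly from above. At May the upper boundary is at 30°C.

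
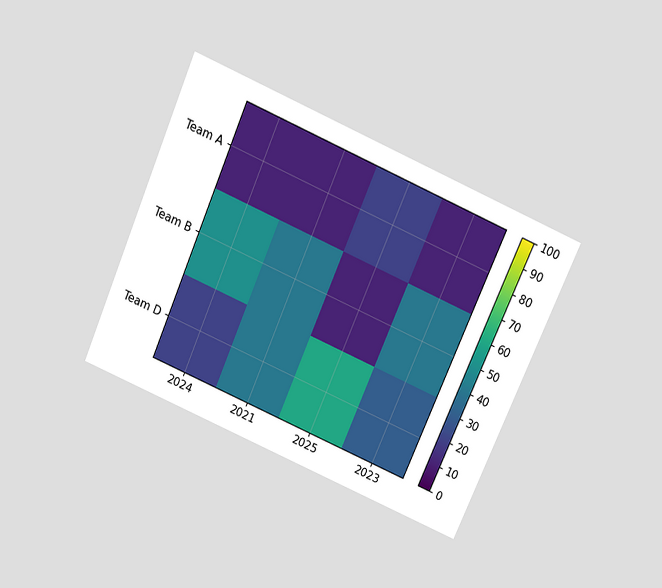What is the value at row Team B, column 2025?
The chart is tilted about 24° clockwise and viewed slightly from above. Matching cell (Team B, 2025) against the colorbar gives 10.

10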